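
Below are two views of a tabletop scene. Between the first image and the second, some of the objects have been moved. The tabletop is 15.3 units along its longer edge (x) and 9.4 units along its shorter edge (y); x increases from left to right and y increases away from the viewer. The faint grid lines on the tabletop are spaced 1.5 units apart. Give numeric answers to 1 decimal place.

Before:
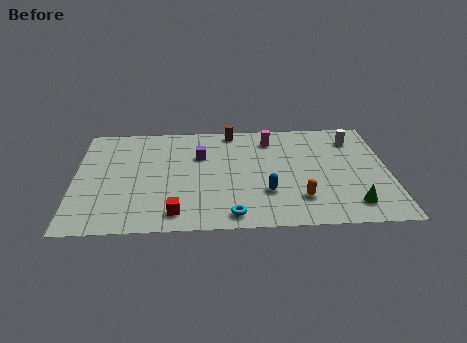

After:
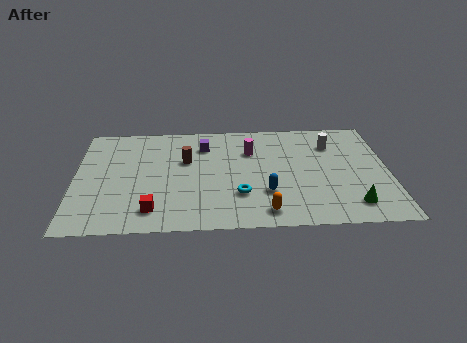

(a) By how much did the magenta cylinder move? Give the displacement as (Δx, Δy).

(-1.0, -1.0)

From the two frames, the magenta cylinder sits at roughly (9.6, 7.6) before and (8.6, 6.6) after.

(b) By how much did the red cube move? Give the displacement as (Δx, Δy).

(-1.1, 0.3)

From the two frames, the red cube sits at roughly (4.9, 1.4) before and (3.8, 1.7) after.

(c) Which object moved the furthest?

the brown cylinder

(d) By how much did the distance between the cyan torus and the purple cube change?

-0.7

They were about 5.4 units apart before and 4.7 after — 0.7 units closer together.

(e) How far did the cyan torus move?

1.7

From (7.6, 1.1) to (8.0, 2.8), the cyan torus covered √(0.4² + 1.7²) ≈ 1.7 units.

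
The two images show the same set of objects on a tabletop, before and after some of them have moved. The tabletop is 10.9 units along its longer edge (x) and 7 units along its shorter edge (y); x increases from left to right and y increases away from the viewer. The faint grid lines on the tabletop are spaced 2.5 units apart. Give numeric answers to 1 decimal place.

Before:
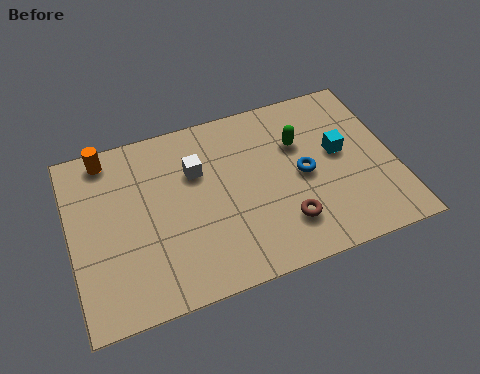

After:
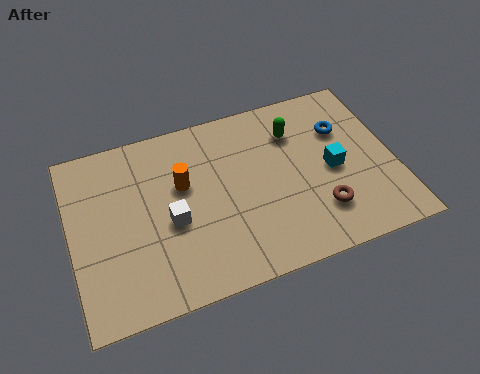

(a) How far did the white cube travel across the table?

2.0

The white cube moved from about (4.3, 4.7) to (3.3, 3.0), a distance of √(1.0² + 1.7²) ≈ 2.0.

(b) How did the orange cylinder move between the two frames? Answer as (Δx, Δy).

(2.4, -1.9)

From the two frames, the orange cylinder sits at roughly (1.4, 6.2) before and (3.8, 4.3) after.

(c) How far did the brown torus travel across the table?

1.2

From (7.0, 1.7) to (8.2, 1.8), the brown torus covered √(1.2² + 0.1²) ≈ 1.2 units.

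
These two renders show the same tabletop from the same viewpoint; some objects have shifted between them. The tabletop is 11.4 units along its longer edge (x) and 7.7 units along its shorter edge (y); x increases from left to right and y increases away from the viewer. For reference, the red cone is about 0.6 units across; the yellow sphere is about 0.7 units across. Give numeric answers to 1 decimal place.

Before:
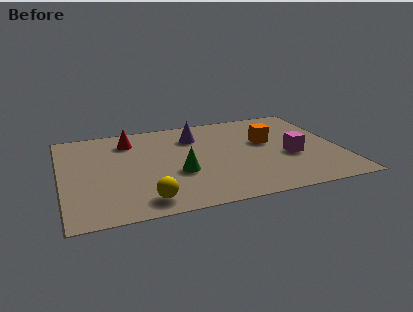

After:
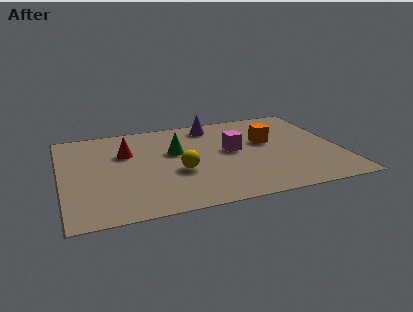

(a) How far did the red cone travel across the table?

1.0

The red cone moved from about (2.9, 6.1) to (2.7, 5.1), a distance of √(0.2² + 1.0²) ≈ 1.0.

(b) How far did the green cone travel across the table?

1.8

The green cone was near (4.7, 2.9) before and (4.7, 4.7) after, so it travelled √(0.0² + 1.8²) ≈ 1.8 units.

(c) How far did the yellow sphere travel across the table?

2.4

From (3.2, 1.1) to (4.7, 3.0), the yellow sphere covered √(1.5² + 1.9²) ≈ 2.4 units.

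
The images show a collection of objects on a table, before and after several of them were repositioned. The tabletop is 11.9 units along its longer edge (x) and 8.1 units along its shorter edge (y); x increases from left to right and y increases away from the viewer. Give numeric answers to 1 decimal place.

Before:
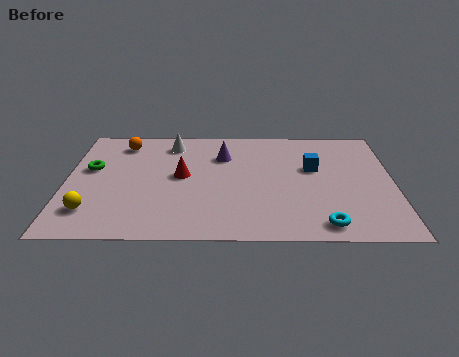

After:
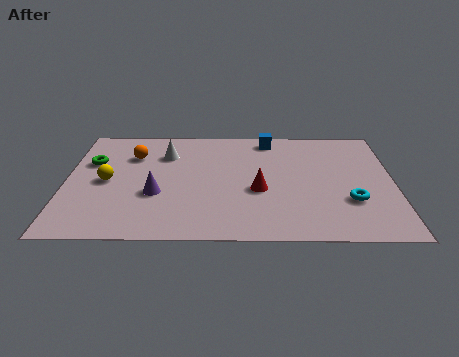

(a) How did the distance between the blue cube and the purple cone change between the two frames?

+2.4

Before: roughly 3.4 units apart; after: 5.8. That's 2.4 units further apart.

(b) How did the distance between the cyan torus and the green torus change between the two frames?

+0.6

The distance was about 9.2 in the first image and 9.8 in the second, so they moved 0.6 units further apart.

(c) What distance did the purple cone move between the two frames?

3.7

The purple cone was near (5.7, 5.8) before and (3.3, 3.0) after, so it travelled √(2.4² + 2.8²) ≈ 3.7 units.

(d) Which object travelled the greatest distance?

the purple cone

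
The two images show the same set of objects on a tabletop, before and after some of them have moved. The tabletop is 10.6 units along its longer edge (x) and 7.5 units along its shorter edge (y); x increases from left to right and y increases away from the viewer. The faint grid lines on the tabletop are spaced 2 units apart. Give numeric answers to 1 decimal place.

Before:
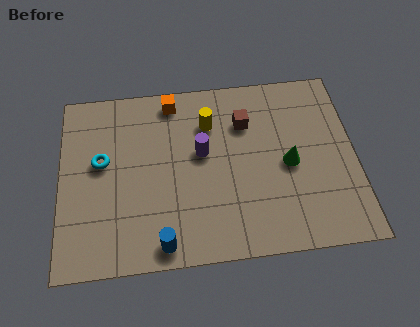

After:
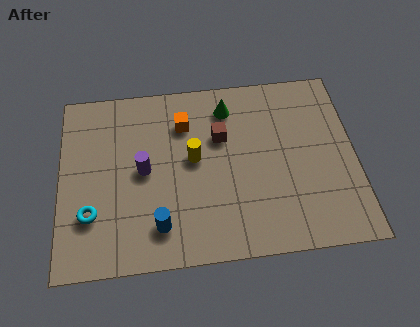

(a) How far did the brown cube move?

1.0

The brown cube moved from about (6.7, 5.4) to (5.8, 4.9), a distance of √(0.9² + 0.5²) ≈ 1.0.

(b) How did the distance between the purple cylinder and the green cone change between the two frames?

+0.7

The distance was about 3.2 in the first image and 3.9 in the second, so they moved 0.7 units further apart.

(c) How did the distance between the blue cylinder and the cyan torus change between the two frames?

-1.6

The distance was about 4.1 in the first image and 2.5 in the second, so they moved 1.6 units closer together.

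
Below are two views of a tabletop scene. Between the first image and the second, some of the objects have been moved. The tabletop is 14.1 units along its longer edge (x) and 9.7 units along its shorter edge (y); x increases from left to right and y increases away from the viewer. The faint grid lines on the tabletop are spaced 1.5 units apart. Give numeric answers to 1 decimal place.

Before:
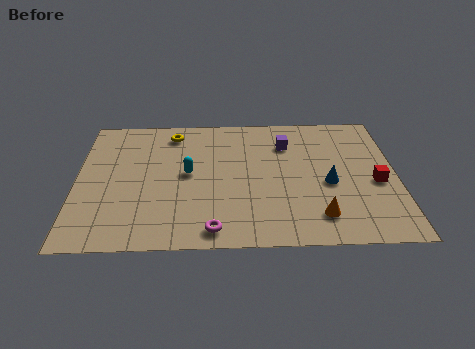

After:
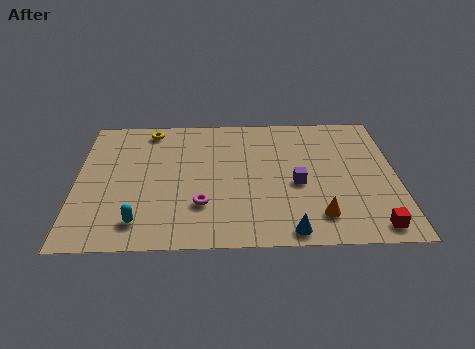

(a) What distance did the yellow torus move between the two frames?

1.0

The yellow torus was near (4.2, 8.2) before and (3.2, 8.5) after, so it travelled √(1.0² + 0.3²) ≈ 1.0 units.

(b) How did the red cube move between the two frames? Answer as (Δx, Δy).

(-0.3, -3.1)

The red cube was at about (13.2, 4.2) and moved to about (12.9, 1.1).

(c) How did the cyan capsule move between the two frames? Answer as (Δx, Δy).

(-2.1, -3.4)

The cyan capsule was at about (4.9, 5.1) and moved to about (2.8, 1.7).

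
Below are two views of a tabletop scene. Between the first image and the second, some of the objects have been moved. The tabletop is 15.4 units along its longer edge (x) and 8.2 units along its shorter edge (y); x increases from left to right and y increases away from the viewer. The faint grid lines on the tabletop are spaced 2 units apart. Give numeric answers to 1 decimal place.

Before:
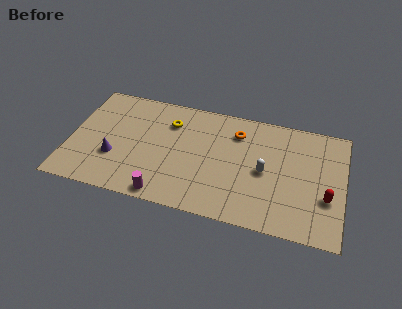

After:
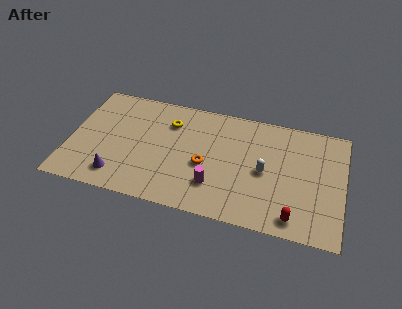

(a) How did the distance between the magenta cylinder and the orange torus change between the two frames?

-5.2

The distance was about 6.6 in the first image and 1.4 in the second, so they moved 5.2 units closer together.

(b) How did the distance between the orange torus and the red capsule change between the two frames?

-0.6

Before: roughly 6.2 units apart; after: 5.6. That's 0.6 units closer together.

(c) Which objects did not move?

the yellow torus and the white capsule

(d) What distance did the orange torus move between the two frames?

3.2

From (9.3, 6.3) to (7.7, 3.5), the orange torus covered √(1.6² + 2.8²) ≈ 3.2 units.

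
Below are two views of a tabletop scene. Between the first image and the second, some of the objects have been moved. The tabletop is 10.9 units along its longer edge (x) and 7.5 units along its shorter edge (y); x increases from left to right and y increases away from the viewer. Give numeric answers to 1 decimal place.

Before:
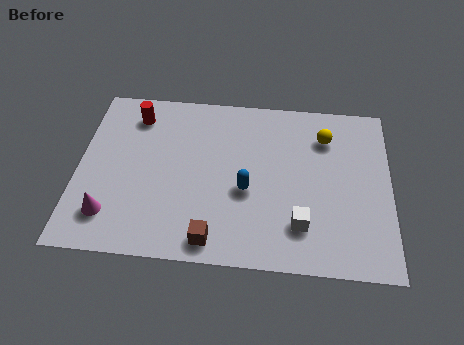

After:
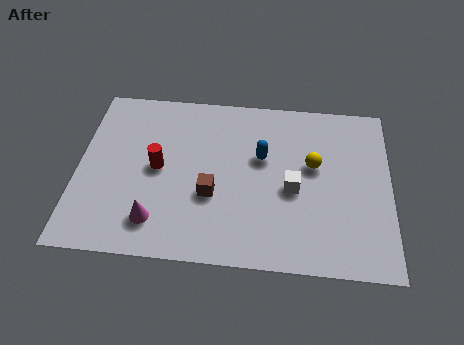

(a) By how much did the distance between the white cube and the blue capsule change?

-0.6

They were about 2.3 units apart before and 1.7 after — 0.6 units closer together.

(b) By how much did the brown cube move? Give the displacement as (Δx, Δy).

(-0.1, 1.9)

The brown cube was at about (4.8, 0.9) and moved to about (4.7, 2.8).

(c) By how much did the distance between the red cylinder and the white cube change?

-2.6

They were about 7.3 units apart before and 4.7 after — 2.6 units closer together.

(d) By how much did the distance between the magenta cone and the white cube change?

-1.6

Before: roughly 6.6 units apart; after: 5.0. That's 1.6 units closer together.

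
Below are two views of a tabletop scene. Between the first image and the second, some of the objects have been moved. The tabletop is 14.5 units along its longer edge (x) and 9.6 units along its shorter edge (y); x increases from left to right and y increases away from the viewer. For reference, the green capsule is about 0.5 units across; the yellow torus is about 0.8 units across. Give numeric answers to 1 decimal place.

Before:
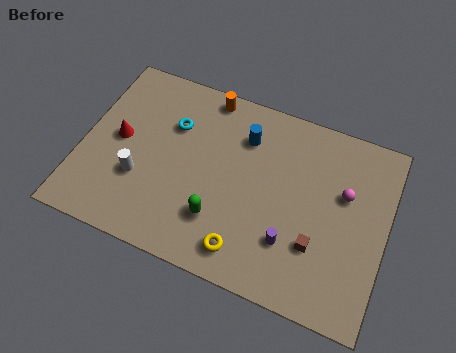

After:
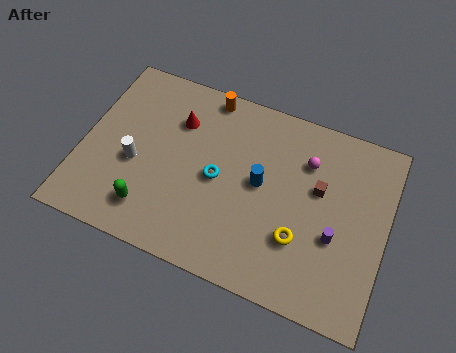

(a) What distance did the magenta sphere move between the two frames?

2.1

From (12.4, 6.0) to (10.5, 7.0), the magenta sphere covered √(1.9² + 1.0²) ≈ 2.1 units.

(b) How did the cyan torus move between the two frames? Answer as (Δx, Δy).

(2.4, -2.0)

From the two frames, the cyan torus sits at roughly (4.1, 6.6) before and (6.5, 4.6) after.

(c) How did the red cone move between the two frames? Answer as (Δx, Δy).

(2.6, 1.9)

The red cone started near (1.7, 5.0) and ended near (4.3, 6.9).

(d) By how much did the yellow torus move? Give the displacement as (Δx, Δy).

(2.4, 1.5)

The yellow torus was at about (8.2, 1.5) and moved to about (10.6, 3.0).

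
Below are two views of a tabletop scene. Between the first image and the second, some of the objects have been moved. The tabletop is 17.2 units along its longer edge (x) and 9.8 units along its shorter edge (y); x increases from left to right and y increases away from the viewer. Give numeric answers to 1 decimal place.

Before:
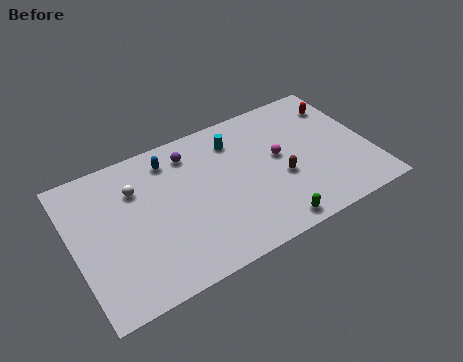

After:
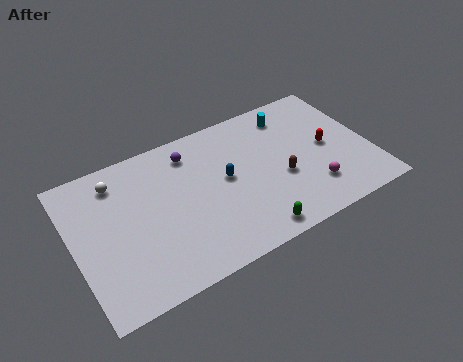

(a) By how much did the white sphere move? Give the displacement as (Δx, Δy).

(-1.0, 1.0)

From the two frames, the white sphere sits at roughly (3.8, 7.0) before and (2.8, 8.0) after.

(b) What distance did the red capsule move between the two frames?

3.0

The red capsule was near (16.0, 7.6) before and (14.8, 4.9) after, so it travelled √(1.2² + 2.7²) ≈ 3.0 units.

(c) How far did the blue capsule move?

4.0

The blue capsule moved from about (5.9, 8.1) to (8.8, 5.3), a distance of √(2.9² + 2.8²) ≈ 4.0.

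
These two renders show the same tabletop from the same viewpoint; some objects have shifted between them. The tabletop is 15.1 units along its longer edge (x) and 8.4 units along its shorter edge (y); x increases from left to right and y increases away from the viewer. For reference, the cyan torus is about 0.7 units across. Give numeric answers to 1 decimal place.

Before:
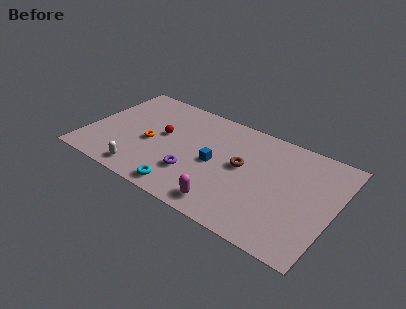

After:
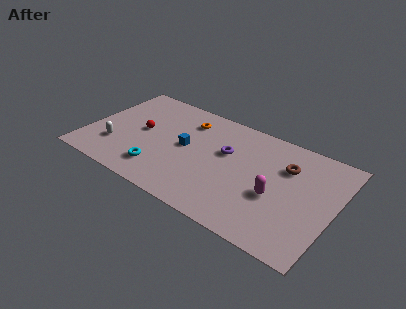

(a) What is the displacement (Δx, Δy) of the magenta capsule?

(2.6, 2.2)

From the two frames, the magenta capsule sits at roughly (9.1, 1.2) before and (11.7, 3.4) after.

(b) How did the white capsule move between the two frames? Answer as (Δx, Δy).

(-2.0, 1.3)

The white capsule was at about (3.9, 1.1) and moved to about (1.9, 2.4).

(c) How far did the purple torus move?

3.1

From (6.8, 2.5) to (8.4, 5.2), the purple torus covered √(1.6² + 2.7²) ≈ 3.1 units.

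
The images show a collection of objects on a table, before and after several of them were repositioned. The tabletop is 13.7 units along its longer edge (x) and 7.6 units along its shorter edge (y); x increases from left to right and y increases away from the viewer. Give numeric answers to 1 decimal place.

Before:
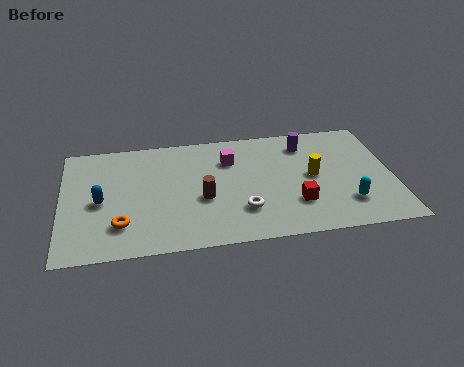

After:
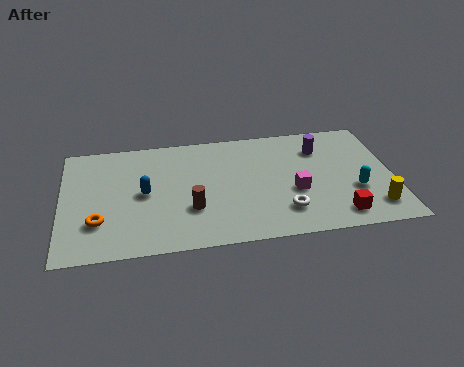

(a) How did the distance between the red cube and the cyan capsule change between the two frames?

-0.4

They were about 2.1 units apart before and 1.7 after — 0.4 units closer together.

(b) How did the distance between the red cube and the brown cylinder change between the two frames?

+2.2

Before: roughly 3.9 units apart; after: 6.1. That's 2.2 units further apart.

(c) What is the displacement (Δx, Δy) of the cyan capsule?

(0.4, 0.8)

From the two frames, the cyan capsule sits at roughly (11.7, 1.9) before and (12.1, 2.7) after.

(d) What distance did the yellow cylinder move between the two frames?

3.4

The yellow cylinder moved from about (10.4, 3.9) to (12.8, 1.5), a distance of √(2.4² + 2.4²) ≈ 3.4.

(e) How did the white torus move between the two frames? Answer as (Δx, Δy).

(1.7, -0.3)

The white torus started near (7.4, 2.1) and ended near (9.1, 1.8).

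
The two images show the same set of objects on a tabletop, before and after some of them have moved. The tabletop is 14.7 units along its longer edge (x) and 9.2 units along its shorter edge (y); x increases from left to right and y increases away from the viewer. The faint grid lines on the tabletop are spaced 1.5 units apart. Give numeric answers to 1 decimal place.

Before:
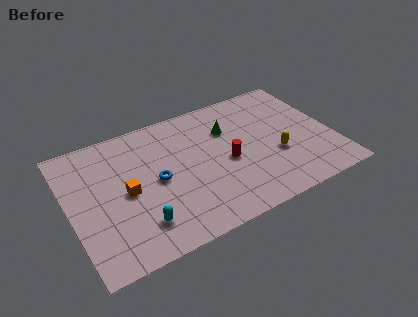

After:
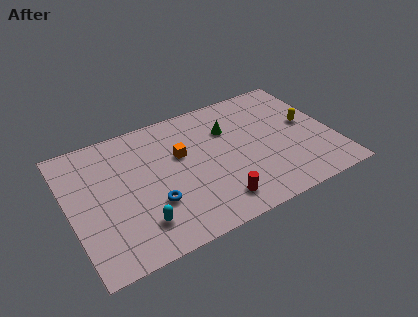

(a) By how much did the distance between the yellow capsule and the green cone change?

+0.7

The distance was about 3.8 in the first image and 4.5 in the second, so they moved 0.7 units further apart.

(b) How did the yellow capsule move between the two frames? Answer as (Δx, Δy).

(2.0, 1.6)

The yellow capsule started near (11.4, 3.4) and ended near (13.4, 5.0).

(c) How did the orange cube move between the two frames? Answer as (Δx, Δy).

(3.2, 1.3)

From the two frames, the orange cube sits at roughly (3.1, 4.4) before and (6.3, 5.7) after.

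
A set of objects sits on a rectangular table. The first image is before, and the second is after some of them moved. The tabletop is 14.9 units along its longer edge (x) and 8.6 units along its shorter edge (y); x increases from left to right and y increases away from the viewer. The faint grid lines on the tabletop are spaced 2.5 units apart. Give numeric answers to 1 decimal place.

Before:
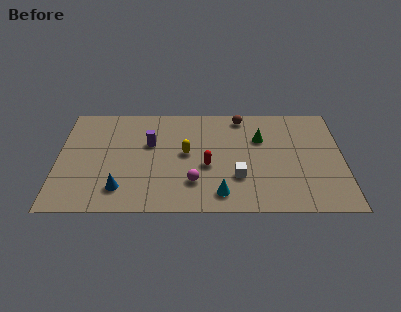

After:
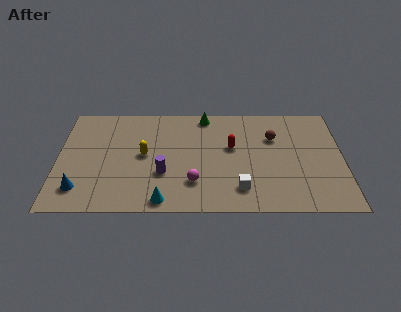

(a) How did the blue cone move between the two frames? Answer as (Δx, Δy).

(-2.1, 0.0)

The blue cone was at about (3.3, 1.8) and moved to about (1.2, 1.8).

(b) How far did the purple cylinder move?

2.5

From (4.8, 5.4) to (5.5, 3.0), the purple cylinder covered √(0.7² + 2.4²) ≈ 2.5 units.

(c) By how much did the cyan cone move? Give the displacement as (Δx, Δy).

(-3.0, -0.5)

The cyan cone was at about (8.5, 1.4) and moved to about (5.5, 0.9).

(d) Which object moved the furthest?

the green cone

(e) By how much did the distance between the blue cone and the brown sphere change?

+2.3

They were about 8.6 units apart before and 10.9 after — 2.3 units further apart.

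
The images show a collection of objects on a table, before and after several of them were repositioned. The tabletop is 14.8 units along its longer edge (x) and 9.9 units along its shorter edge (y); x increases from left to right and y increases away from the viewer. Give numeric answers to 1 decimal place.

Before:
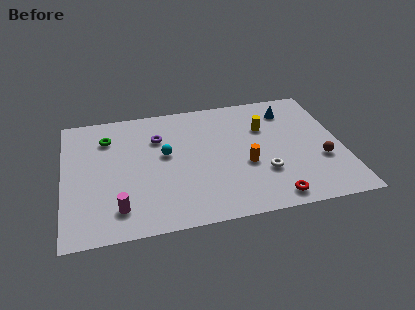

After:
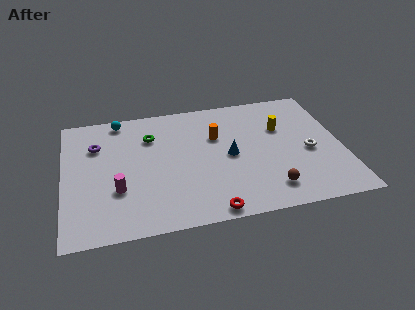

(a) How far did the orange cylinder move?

3.0

The orange cylinder was near (9.6, 3.9) before and (8.2, 6.5) after, so it travelled √(1.4² + 2.6²) ≈ 3.0 units.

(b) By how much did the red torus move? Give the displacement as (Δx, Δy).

(-3.3, -0.3)

The red torus was at about (10.8, 1.1) and moved to about (7.5, 0.8).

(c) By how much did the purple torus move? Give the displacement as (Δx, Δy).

(-3.3, 0.0)

From the two frames, the purple torus sits at roughly (5.1, 7.0) before and (1.8, 7.0) after.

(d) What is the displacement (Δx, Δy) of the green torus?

(2.3, -0.3)

From the two frames, the green torus sits at roughly (2.4, 7.5) before and (4.7, 7.2) after.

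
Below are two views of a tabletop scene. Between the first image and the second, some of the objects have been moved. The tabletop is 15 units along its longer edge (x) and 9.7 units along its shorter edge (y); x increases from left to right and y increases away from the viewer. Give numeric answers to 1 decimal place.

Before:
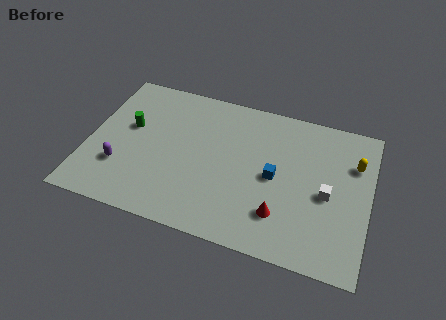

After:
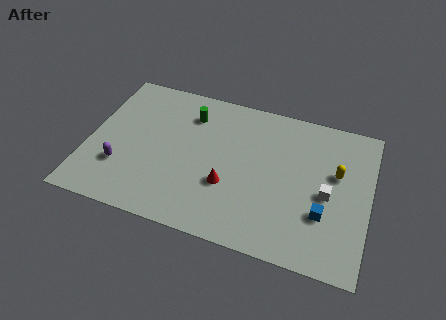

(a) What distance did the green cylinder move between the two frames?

3.6

The green cylinder was near (2.1, 5.7) before and (5.2, 7.5) after, so it travelled √(3.1² + 1.8²) ≈ 3.6 units.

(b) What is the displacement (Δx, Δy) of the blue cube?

(2.7, -1.6)

The blue cube started near (10.0, 4.7) and ended near (12.7, 3.1).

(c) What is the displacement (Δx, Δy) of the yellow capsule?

(-0.9, -0.9)

The yellow capsule was at about (14.1, 6.8) and moved to about (13.2, 5.9).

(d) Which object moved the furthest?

the green cylinder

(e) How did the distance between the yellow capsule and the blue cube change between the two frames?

-1.8

The distance was about 4.6 in the first image and 2.8 in the second, so they moved 1.8 units closer together.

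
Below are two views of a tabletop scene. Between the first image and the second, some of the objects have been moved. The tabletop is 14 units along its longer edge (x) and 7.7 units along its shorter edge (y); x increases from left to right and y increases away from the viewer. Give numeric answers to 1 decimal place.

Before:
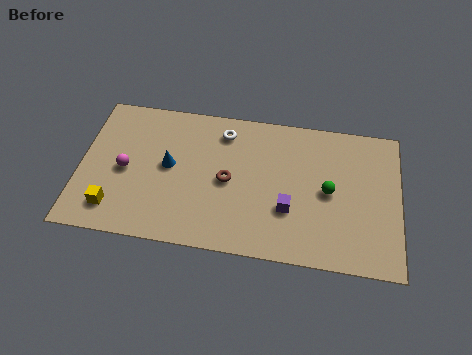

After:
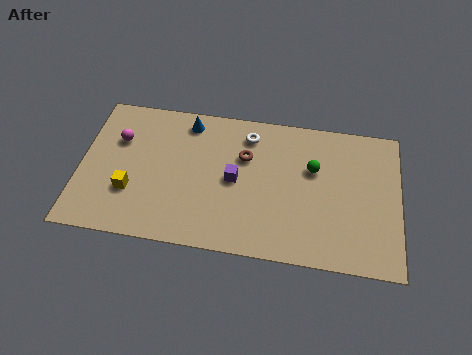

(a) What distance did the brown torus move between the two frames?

1.6

The brown torus was near (6.5, 3.7) before and (7.2, 5.1) after, so it travelled √(0.7² + 1.4²) ≈ 1.6 units.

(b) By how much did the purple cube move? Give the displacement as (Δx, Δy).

(-2.4, 1.2)

From the two frames, the purple cube sits at roughly (9.2, 2.6) before and (6.8, 3.8) after.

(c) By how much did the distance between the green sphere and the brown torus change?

-1.4

Before: roughly 4.4 units apart; after: 3.0. That's 1.4 units closer together.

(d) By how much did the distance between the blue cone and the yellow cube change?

+1.2

They were about 3.5 units apart before and 4.7 after — 1.2 units further apart.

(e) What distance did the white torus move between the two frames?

1.1

The white torus moved from about (6.2, 6.3) to (7.3, 6.3), a distance of √(1.1² + 0.0²) ≈ 1.1.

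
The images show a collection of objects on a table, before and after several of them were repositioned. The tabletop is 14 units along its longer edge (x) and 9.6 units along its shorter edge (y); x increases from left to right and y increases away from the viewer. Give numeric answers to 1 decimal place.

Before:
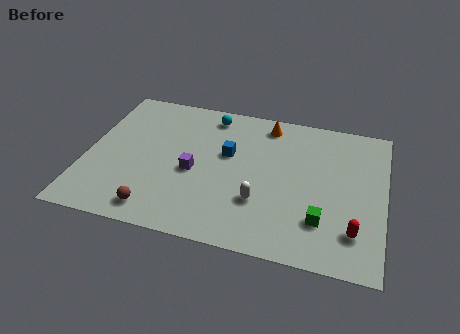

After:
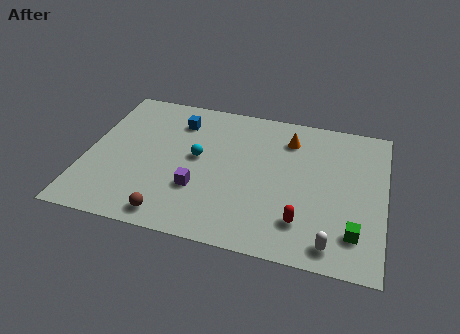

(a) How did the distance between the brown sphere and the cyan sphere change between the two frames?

-3.1

The distance was about 7.3 in the first image and 4.2 in the second, so they moved 3.1 units closer together.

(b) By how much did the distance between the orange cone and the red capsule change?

-2.1

They were about 7.5 units apart before and 5.4 after — 2.1 units closer together.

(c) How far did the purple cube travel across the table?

1.1

The purple cube was near (5.1, 4.2) before and (5.4, 3.1) after, so it travelled √(0.3² + 1.1²) ≈ 1.1 units.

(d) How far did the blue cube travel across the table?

3.0

From (6.6, 5.8) to (4.1, 7.5), the blue cube covered √(2.5² + 1.7²) ≈ 3.0 units.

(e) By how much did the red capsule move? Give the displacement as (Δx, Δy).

(-2.4, 0.0)

The red capsule was at about (12.7, 2.2) and moved to about (10.3, 2.2).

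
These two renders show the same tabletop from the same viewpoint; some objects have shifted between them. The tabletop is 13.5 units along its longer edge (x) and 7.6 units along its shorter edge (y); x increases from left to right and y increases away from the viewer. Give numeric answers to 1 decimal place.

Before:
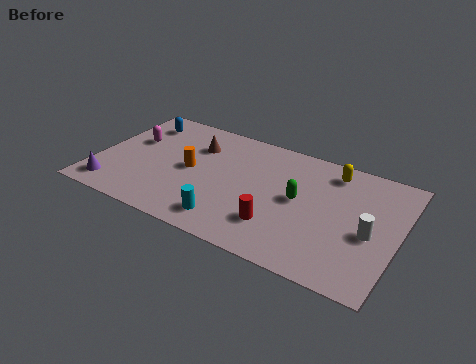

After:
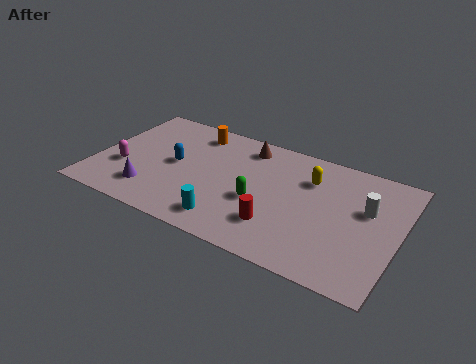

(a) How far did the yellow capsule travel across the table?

1.3

The yellow capsule was near (10.3, 6.4) before and (9.4, 5.5) after, so it travelled √(0.9² + 0.9²) ≈ 1.3 units.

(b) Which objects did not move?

the red cylinder and the cyan cylinder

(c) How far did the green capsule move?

1.9

The green capsule moved from about (9.1, 4.0) to (7.4, 3.1), a distance of √(1.7² + 0.9²) ≈ 1.9.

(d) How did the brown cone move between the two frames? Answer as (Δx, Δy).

(2.2, 0.9)

From the two frames, the brown cone sits at roughly (4.2, 5.5) before and (6.4, 6.4) after.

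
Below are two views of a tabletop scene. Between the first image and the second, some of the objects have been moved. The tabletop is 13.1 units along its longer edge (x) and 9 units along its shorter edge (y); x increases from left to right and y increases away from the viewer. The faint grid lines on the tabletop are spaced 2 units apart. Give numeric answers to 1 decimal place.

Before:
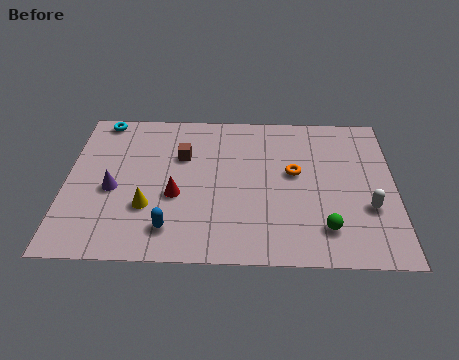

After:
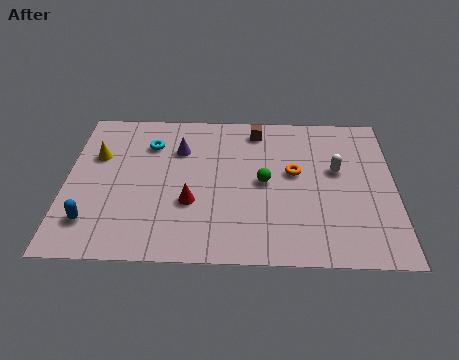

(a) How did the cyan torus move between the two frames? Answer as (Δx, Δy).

(2.0, -1.5)

The cyan torus started near (1.3, 8.2) and ended near (3.3, 6.7).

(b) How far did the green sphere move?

3.5

From (10.3, 1.9) to (7.9, 4.5), the green sphere covered √(2.4² + 2.6²) ≈ 3.5 units.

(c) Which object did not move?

the orange torus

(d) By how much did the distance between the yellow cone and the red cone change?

+3.4

Before: roughly 1.3 units apart; after: 4.7. That's 3.4 units further apart.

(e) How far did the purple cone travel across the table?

3.6

The purple cone moved from about (1.9, 3.9) to (4.5, 6.4), a distance of √(2.6² + 2.5²) ≈ 3.6.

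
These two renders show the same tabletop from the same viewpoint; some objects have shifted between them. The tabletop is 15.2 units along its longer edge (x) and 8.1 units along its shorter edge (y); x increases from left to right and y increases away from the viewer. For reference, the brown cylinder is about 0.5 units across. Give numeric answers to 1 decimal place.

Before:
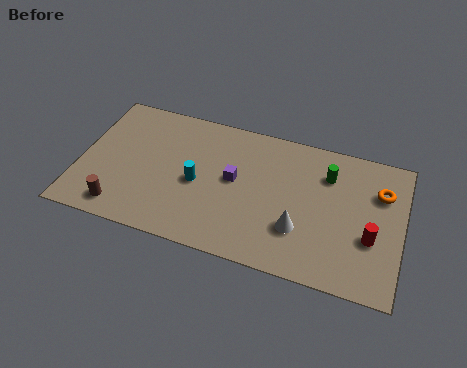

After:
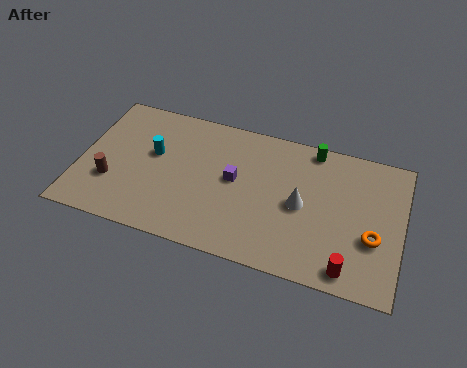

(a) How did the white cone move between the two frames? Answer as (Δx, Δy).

(0.0, 1.4)

The white cone was at about (10.5, 2.5) and moved to about (10.5, 3.9).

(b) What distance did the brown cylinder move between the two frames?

1.5

The brown cylinder moved from about (2.2, 1.2) to (1.6, 2.6), a distance of √(0.6² + 1.4²) ≈ 1.5.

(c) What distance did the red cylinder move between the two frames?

2.2

The red cylinder moved from about (13.8, 3.0) to (12.9, 1.0), a distance of √(0.9² + 2.0²) ≈ 2.2.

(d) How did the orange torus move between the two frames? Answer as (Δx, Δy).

(-0.2, -2.7)

From the two frames, the orange torus sits at roughly (14.1, 5.7) before and (13.9, 3.0) after.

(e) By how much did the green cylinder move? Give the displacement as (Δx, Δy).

(-0.8, 1.3)

The green cylinder started near (11.6, 6.0) and ended near (10.8, 7.3).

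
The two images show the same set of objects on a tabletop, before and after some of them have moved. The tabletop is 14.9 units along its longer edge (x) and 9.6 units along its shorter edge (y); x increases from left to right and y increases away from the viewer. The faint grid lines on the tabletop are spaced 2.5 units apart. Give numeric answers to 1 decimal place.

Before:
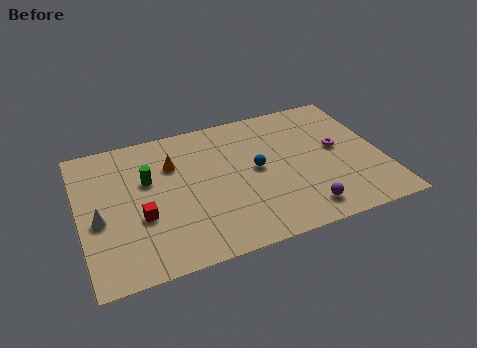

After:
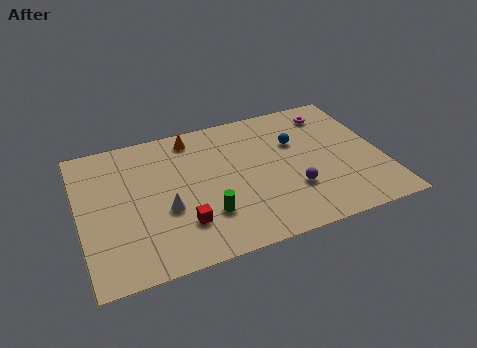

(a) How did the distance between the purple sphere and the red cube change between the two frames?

-2.5

They were about 8.0 units apart before and 5.5 after — 2.5 units closer together.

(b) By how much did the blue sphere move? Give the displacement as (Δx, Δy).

(2.1, 1.3)

The blue sphere started near (8.7, 5.0) and ended near (10.8, 6.3).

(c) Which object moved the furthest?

the green cylinder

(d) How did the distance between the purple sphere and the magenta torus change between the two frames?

+1.2

Before: roughly 4.3 units apart; after: 5.5. That's 1.2 units further apart.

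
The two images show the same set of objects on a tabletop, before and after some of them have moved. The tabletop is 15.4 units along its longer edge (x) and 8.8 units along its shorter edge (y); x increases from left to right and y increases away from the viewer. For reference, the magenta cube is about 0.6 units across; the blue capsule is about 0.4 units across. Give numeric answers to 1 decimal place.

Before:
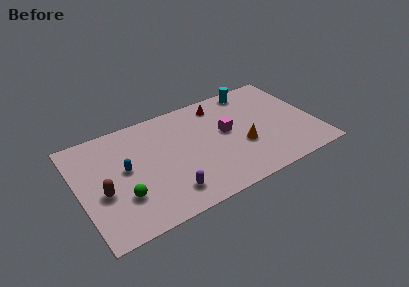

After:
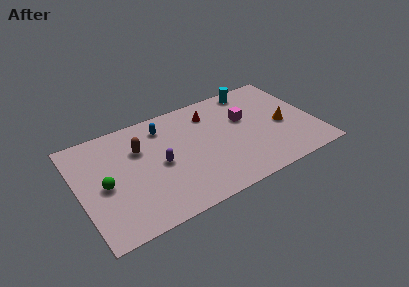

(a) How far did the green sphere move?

1.7

The green sphere moved from about (2.6, 2.7) to (1.6, 4.1), a distance of √(1.0² + 1.4²) ≈ 1.7.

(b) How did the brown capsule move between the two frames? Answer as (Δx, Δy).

(2.7, 2.4)

The brown capsule started near (1.4, 3.6) and ended near (4.1, 6.0).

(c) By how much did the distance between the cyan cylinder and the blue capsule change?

-3.3

Before: roughly 9.4 units apart; after: 6.1. That's 3.3 units closer together.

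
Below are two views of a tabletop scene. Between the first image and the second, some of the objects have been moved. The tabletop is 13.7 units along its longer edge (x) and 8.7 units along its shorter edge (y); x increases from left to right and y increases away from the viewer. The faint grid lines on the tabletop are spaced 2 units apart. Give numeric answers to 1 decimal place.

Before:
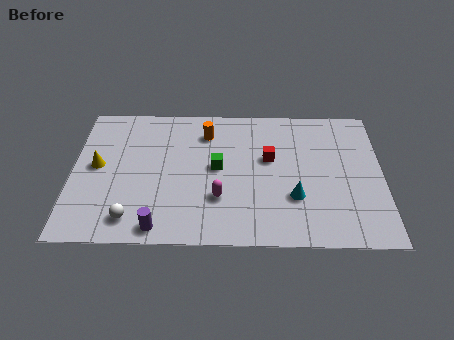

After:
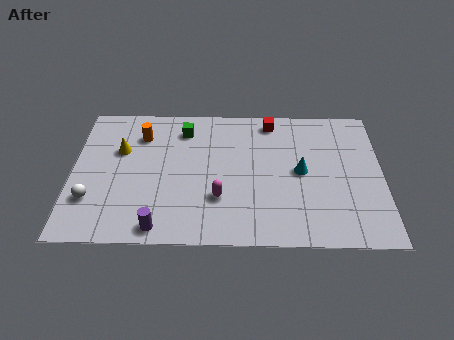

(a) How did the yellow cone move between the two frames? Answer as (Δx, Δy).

(1.0, 1.0)

From the two frames, the yellow cone sits at roughly (1.1, 4.6) before and (2.1, 5.6) after.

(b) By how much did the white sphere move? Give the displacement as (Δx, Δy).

(-1.8, 1.1)

From the two frames, the white sphere sits at roughly (2.7, 1.4) before and (0.9, 2.5) after.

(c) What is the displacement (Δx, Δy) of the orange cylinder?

(-2.9, -0.2)

From the two frames, the orange cylinder sits at roughly (5.9, 6.8) before and (3.0, 6.6) after.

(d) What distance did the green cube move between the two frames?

2.8

From (6.4, 4.6) to (4.9, 7.0), the green cube covered √(1.5² + 2.4²) ≈ 2.8 units.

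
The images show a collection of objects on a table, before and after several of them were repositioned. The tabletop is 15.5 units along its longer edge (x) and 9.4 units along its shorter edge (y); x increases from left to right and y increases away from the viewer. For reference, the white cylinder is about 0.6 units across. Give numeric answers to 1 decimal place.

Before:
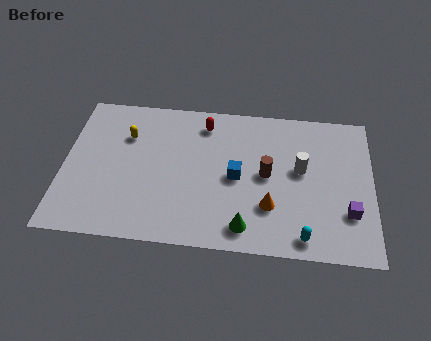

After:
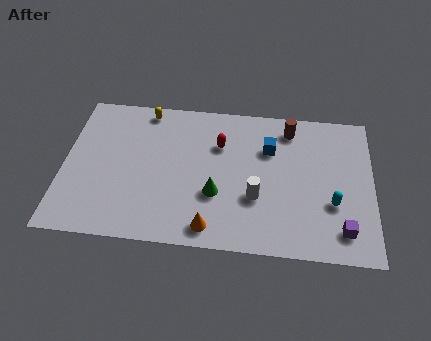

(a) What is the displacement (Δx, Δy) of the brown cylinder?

(1.1, 3.1)

From the two frames, the brown cylinder sits at roughly (10.2, 4.8) before and (11.3, 7.9) after.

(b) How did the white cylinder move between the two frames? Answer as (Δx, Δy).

(-2.2, -2.0)

The white cylinder was at about (11.9, 5.3) and moved to about (9.7, 3.3).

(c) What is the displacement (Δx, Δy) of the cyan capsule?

(1.4, 2.2)

The cyan capsule was at about (12.1, 1.1) and moved to about (13.5, 3.3).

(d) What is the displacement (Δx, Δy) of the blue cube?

(1.6, 2.0)

The blue cube started near (8.7, 4.5) and ended near (10.3, 6.5).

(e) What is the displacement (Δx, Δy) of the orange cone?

(-2.9, -1.6)

The orange cone was at about (10.4, 2.8) and moved to about (7.5, 1.2).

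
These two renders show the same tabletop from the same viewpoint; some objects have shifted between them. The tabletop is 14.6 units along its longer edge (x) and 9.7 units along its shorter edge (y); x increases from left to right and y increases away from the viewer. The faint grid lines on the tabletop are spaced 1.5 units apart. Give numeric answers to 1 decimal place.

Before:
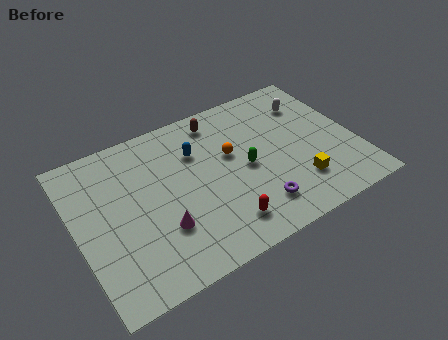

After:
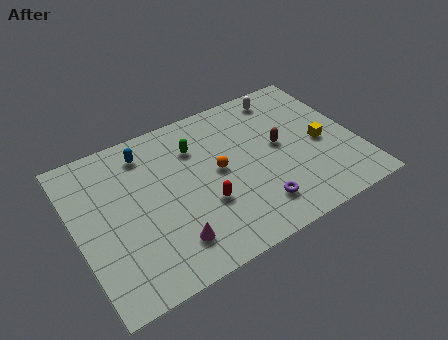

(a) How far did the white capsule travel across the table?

1.6

The white capsule was near (12.7, 7.3) before and (11.5, 8.4) after, so it travelled √(1.2² + 1.1²) ≈ 1.6 units.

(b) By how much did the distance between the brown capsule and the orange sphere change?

+0.8

Before: roughly 2.5 units apart; after: 3.3. That's 0.8 units further apart.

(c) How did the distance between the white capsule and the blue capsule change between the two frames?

+1.3

Before: roughly 6.2 units apart; after: 7.5. That's 1.3 units further apart.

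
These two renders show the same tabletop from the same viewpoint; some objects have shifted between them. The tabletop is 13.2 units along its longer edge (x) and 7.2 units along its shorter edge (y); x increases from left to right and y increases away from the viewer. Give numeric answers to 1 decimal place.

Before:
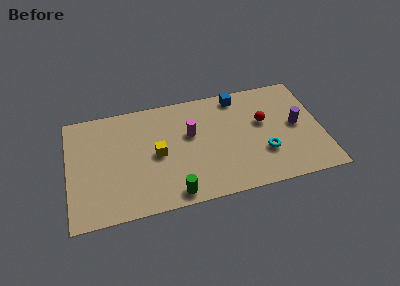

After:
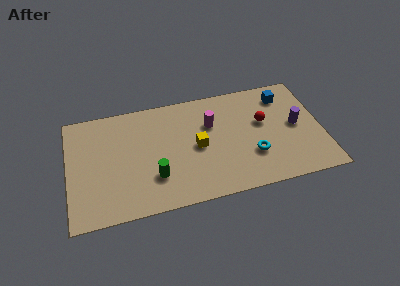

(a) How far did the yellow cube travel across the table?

2.1

The yellow cube moved from about (4.6, 3.5) to (6.7, 3.5), a distance of √(2.1² + 0.0²) ≈ 2.1.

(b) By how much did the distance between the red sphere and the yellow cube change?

-2.1

The distance was about 5.7 in the first image and 3.6 in the second, so they moved 2.1 units closer together.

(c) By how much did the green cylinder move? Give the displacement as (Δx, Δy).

(-0.9, 1.3)

The green cylinder started near (5.3, 0.8) and ended near (4.4, 2.1).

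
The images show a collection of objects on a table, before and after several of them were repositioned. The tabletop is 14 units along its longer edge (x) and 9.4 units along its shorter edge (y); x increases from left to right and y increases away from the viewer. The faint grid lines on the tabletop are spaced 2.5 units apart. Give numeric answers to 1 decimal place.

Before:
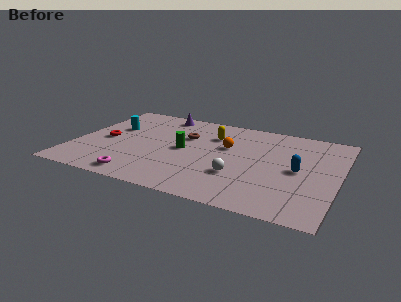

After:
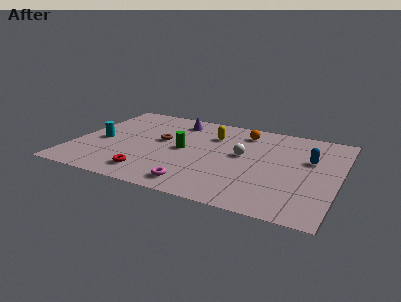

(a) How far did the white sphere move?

2.2

The white sphere was near (8.9, 3.0) before and (8.9, 5.2) after, so it travelled √(0.0² + 2.2²) ≈ 2.2 units.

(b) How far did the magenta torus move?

3.0

The magenta torus moved from about (3.9, 1.1) to (6.9, 1.3), a distance of √(3.0² + 0.2²) ≈ 3.0.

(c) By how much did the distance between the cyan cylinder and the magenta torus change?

+1.0

The distance was about 5.2 in the first image and 6.2 in the second, so they moved 1.0 units further apart.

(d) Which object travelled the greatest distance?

the red torus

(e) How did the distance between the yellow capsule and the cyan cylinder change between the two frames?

+0.9

Before: roughly 5.4 units apart; after: 6.3. That's 0.9 units further apart.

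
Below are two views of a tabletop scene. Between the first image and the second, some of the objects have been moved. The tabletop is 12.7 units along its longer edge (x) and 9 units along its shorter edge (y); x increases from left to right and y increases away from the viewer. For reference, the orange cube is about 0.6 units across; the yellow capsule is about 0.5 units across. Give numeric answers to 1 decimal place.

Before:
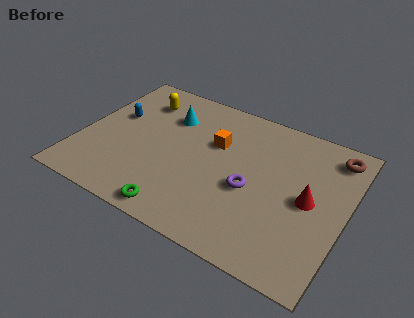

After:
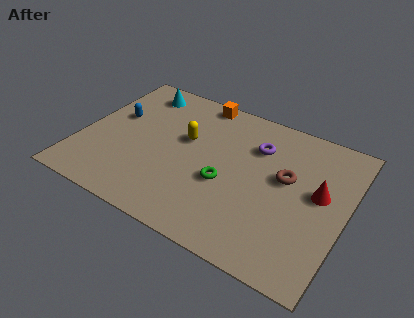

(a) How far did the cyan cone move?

2.0

The cyan cone was near (3.9, 6.5) before and (2.2, 7.6) after, so it travelled √(1.7² + 1.1²) ≈ 2.0 units.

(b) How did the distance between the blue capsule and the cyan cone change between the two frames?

-0.4

Before: roughly 2.7 units apart; after: 2.3. That's 0.4 units closer together.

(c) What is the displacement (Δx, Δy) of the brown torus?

(-2.0, -2.4)

The brown torus was at about (11.8, 7.6) and moved to about (9.8, 5.2).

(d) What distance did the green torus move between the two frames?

3.2

The green torus moved from about (5.3, 0.9) to (7.1, 3.6), a distance of √(1.8² + 2.7²) ≈ 3.2.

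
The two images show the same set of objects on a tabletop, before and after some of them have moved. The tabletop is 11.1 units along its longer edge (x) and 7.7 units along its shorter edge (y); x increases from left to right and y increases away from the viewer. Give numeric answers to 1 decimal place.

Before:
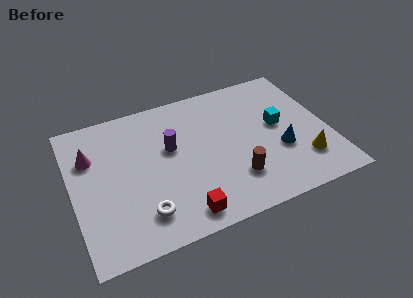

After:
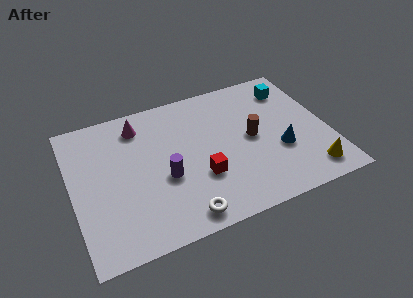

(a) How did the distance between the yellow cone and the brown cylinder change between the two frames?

+0.5

They were about 3.0 units apart before and 3.5 after — 0.5 units further apart.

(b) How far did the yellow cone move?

0.7

The yellow cone was near (9.8, 1.9) before and (10.0, 1.2) after, so it travelled √(0.2² + 0.7²) ≈ 0.7 units.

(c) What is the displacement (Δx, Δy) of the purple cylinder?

(-0.4, -1.5)

The purple cylinder was at about (4.3, 4.6) and moved to about (3.9, 3.1).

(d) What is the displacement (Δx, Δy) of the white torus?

(1.6, -0.7)

From the two frames, the white torus sits at roughly (2.8, 1.6) before and (4.4, 0.9) after.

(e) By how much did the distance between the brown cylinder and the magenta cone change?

-1.5

Before: roughly 6.8 units apart; after: 5.3. That's 1.5 units closer together.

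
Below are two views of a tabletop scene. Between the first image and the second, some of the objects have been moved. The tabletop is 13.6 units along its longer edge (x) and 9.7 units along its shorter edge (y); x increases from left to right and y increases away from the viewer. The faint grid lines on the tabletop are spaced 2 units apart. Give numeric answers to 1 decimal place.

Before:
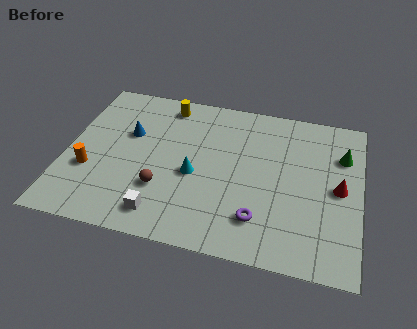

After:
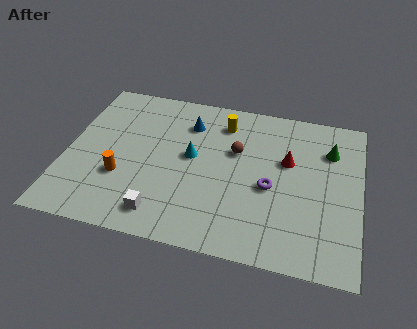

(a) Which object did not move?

the white cube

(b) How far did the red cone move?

2.7

From (12.6, 4.8) to (10.2, 6.0), the red cone covered √(2.4² + 1.2²) ≈ 2.7 units.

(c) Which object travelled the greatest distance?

the brown sphere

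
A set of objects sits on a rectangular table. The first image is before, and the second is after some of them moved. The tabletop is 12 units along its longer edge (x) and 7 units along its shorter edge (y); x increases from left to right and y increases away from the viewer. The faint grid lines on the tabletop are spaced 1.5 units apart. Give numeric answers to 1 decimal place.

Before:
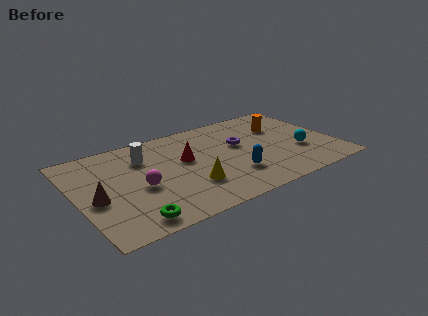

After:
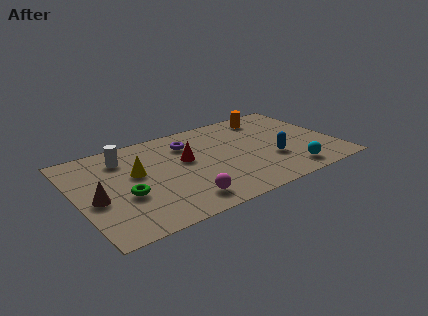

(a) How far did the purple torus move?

2.5

The purple torus moved from about (7.7, 4.2) to (5.4, 5.3), a distance of √(2.3² + 1.1²) ≈ 2.5.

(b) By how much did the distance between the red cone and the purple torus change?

-1.4

The distance was about 2.6 in the first image and 1.2 in the second, so they moved 1.4 units closer together.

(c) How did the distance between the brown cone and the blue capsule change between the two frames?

+1.8

Before: roughly 6.3 units apart; after: 8.1. That's 1.8 units further apart.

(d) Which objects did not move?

the brown cone and the red cone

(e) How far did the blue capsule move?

1.9

From (7.0, 2.0) to (8.9, 2.4), the blue capsule covered √(1.9² + 0.4²) ≈ 1.9 units.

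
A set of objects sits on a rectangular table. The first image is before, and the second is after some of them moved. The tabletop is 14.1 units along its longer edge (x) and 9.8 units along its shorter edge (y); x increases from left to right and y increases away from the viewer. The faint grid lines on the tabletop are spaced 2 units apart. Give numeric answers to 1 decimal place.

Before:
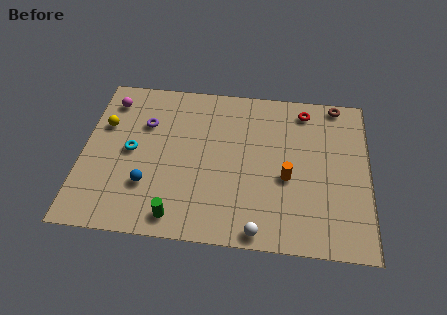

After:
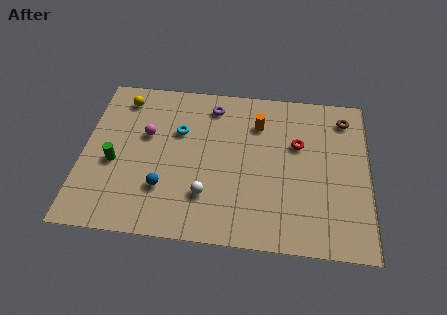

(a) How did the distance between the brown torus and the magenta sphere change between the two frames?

-1.3

The distance was about 11.3 in the first image and 10.0 in the second, so they moved 1.3 units closer together.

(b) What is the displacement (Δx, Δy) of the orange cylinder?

(-1.5, 3.2)

The orange cylinder was at about (10.1, 4.1) and moved to about (8.6, 7.3).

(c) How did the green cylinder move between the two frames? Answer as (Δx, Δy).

(-3.2, 2.9)

The green cylinder started near (4.8, 1.2) and ended near (1.6, 4.1).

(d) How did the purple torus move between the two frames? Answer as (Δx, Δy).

(3.3, 1.5)

The purple torus started near (3.0, 6.7) and ended near (6.3, 8.2).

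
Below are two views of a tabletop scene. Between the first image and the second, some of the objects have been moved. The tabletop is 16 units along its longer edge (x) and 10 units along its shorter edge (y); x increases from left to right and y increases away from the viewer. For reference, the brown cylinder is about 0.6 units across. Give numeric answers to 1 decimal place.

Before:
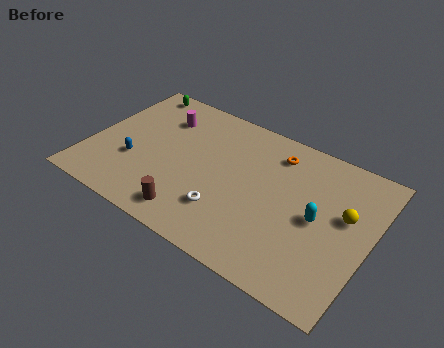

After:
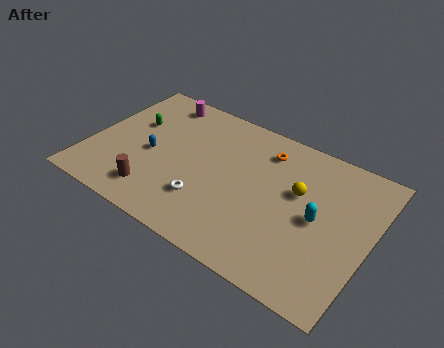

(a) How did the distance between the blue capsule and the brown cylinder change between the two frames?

-1.6

They were about 4.3 units apart before and 2.7 after — 1.6 units closer together.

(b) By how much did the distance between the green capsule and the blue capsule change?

-3.3

Before: roughly 5.6 units apart; after: 2.3. That's 3.3 units closer together.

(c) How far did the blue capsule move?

1.3

The blue capsule moved from about (2.7, 3.5) to (3.5, 4.5), a distance of √(0.8² + 1.0²) ≈ 1.3.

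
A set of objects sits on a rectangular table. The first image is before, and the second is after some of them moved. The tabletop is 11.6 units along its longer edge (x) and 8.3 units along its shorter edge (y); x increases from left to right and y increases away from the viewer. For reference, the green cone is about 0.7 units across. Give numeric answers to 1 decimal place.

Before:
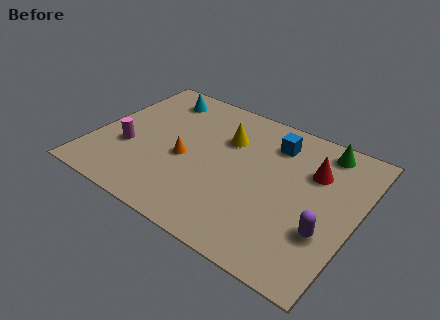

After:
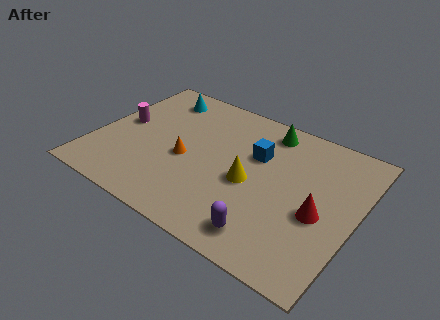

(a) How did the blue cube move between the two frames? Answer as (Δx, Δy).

(-0.6, -1.1)

The blue cube was at about (7.6, 6.5) and moved to about (7.0, 5.4).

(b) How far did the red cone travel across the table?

2.3

The red cone moved from about (9.5, 5.7) to (10.1, 3.5), a distance of √(0.6² + 2.2²) ≈ 2.3.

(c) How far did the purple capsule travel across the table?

2.7

The purple capsule moved from about (10.5, 2.7) to (8.2, 1.3), a distance of √(2.3² + 1.4²) ≈ 2.7.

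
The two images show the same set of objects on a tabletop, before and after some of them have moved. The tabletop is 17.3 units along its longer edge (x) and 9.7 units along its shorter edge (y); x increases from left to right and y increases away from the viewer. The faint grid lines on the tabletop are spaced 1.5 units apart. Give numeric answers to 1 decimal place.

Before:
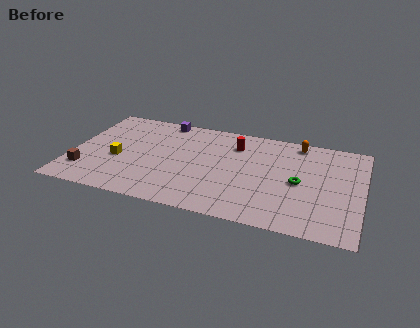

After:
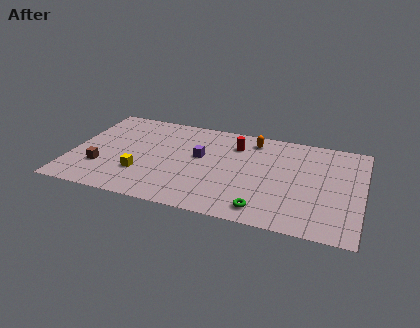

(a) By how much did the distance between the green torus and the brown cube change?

-2.9

They were about 12.8 units apart before and 9.9 after — 2.9 units closer together.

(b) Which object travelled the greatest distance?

the purple cube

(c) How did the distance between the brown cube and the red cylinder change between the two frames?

-1.1

They were about 10.0 units apart before and 8.9 after — 1.1 units closer together.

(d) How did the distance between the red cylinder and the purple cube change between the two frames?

-2.0

The distance was about 4.7 in the first image and 2.7 in the second, so they moved 2.0 units closer together.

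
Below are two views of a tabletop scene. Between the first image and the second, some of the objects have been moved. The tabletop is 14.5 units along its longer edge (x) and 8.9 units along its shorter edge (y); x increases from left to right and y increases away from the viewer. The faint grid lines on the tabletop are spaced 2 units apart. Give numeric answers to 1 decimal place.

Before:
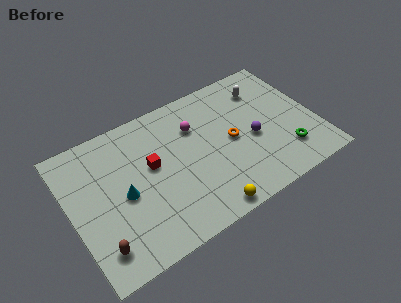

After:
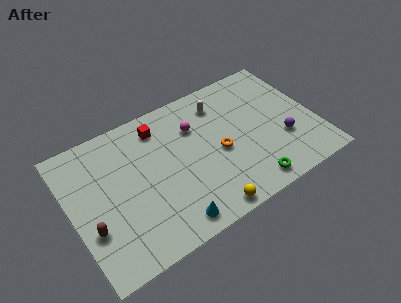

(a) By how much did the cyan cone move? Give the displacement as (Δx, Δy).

(2.3, -3.0)

From the two frames, the cyan cone sits at roughly (3.0, 4.1) before and (5.3, 1.1) after.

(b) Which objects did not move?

the magenta sphere and the yellow sphere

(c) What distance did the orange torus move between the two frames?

0.9

The orange torus was near (9.5, 4.4) before and (8.7, 4.0) after, so it travelled √(0.8² + 0.4²) ≈ 0.9 units.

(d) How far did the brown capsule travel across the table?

1.3

The brown capsule moved from about (1.2, 1.7) to (0.9, 3.0), a distance of √(0.3² + 1.3²) ≈ 1.3.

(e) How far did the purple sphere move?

1.9

From (10.7, 3.9) to (12.4, 3.0), the purple sphere covered √(1.7² + 0.9²) ≈ 1.9 units.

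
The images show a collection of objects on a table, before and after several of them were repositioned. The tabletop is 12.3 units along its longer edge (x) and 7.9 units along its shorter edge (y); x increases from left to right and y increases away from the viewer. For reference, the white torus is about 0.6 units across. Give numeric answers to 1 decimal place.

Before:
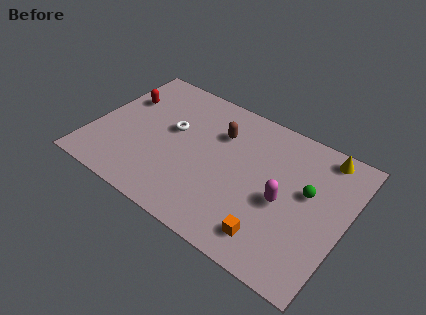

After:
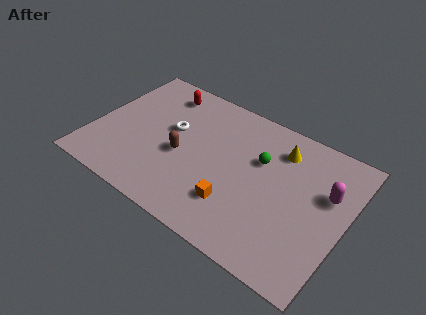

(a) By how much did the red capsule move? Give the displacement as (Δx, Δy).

(1.7, 1.3)

The red capsule was at about (1.1, 5.3) and moved to about (2.8, 6.6).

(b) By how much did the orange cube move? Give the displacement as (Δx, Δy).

(-1.9, 0.7)

The orange cube started near (9.2, 1.4) and ended near (7.3, 2.1).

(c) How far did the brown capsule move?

2.7

From (5.9, 5.6) to (4.4, 3.4), the brown capsule covered √(1.5² + 2.2²) ≈ 2.7 units.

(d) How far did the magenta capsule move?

2.4

The magenta capsule moved from about (9.4, 3.5) to (11.3, 5.0), a distance of √(1.9² + 1.5²) ≈ 2.4.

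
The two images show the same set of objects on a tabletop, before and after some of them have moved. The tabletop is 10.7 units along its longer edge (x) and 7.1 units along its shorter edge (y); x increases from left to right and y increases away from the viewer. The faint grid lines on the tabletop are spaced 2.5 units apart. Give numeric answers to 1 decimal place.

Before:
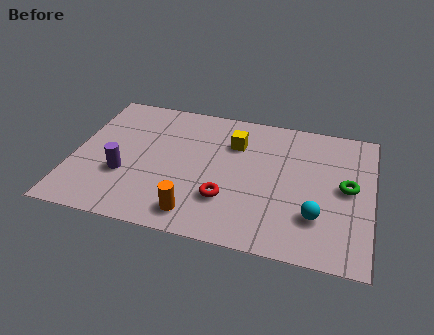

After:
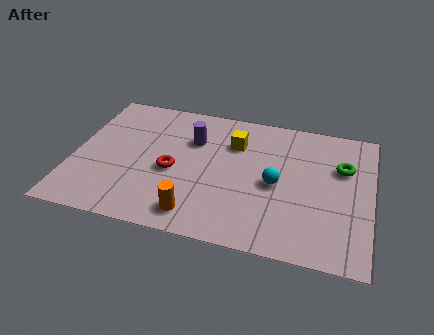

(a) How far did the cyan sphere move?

2.0

The cyan sphere was near (8.8, 2.0) before and (7.3, 3.3) after, so it travelled √(1.5² + 1.3²) ≈ 2.0 units.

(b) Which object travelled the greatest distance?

the purple cylinder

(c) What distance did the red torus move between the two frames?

2.2

The red torus was near (5.6, 2.1) before and (3.6, 3.1) after, so it travelled √(2.0² + 1.0²) ≈ 2.2 units.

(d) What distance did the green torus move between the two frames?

1.0

The green torus was near (9.8, 3.7) before and (9.6, 4.7) after, so it travelled √(0.2² + 1.0²) ≈ 1.0 units.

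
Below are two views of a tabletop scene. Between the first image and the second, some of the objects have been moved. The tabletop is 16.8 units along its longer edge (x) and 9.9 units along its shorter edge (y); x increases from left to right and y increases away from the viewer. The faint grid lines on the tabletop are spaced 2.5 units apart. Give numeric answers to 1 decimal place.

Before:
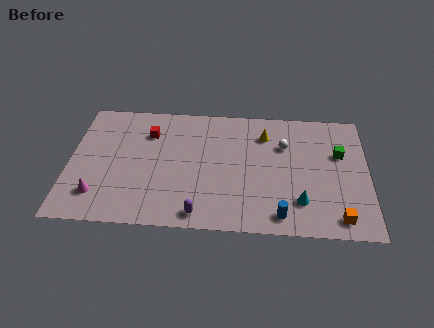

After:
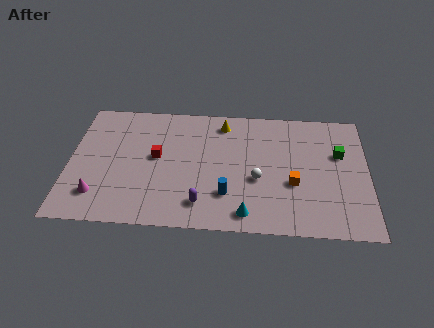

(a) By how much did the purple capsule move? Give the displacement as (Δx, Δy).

(0.1, 0.8)

The purple capsule was at about (7.4, 1.1) and moved to about (7.5, 1.9).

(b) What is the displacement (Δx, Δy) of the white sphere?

(-1.5, -2.8)

From the two frames, the white sphere sits at roughly (12.1, 6.8) before and (10.6, 4.0) after.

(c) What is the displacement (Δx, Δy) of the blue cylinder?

(-3.0, 1.4)

The blue cylinder started near (11.9, 1.3) and ended near (8.9, 2.7).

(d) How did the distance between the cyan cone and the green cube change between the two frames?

+2.7

The distance was about 4.5 in the first image and 7.2 in the second, so they moved 2.7 units further apart.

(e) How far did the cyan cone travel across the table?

3.2

From (13.0, 2.4) to (10.0, 1.3), the cyan cone covered √(3.0² + 1.1²) ≈ 3.2 units.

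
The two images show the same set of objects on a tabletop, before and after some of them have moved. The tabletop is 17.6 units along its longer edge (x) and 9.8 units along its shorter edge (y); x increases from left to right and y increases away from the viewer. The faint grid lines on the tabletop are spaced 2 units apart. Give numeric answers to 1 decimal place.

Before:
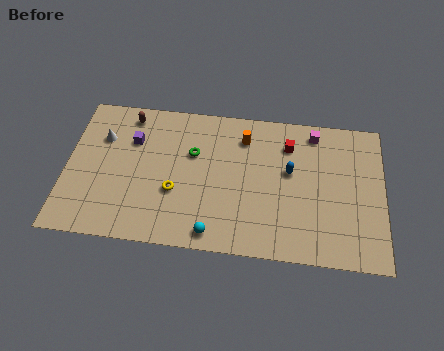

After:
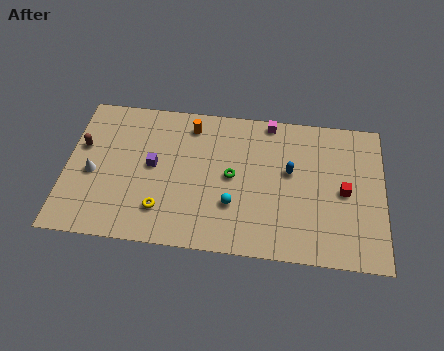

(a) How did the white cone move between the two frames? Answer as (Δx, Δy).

(-0.4, -2.5)

From the two frames, the white cone sits at roughly (1.9, 6.8) before and (1.5, 4.3) after.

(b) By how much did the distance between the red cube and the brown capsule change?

+5.6

They were about 9.1 units apart before and 14.7 after — 5.6 units further apart.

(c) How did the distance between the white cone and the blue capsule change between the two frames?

+0.4

The distance was about 10.6 in the first image and 11.0 in the second, so they moved 0.4 units further apart.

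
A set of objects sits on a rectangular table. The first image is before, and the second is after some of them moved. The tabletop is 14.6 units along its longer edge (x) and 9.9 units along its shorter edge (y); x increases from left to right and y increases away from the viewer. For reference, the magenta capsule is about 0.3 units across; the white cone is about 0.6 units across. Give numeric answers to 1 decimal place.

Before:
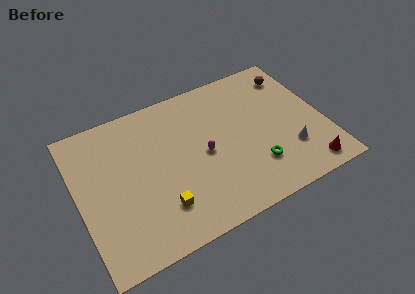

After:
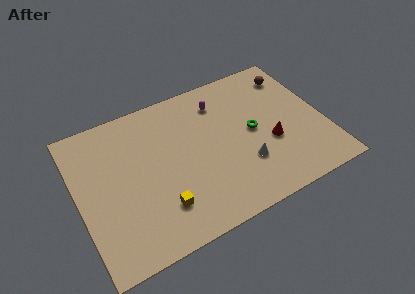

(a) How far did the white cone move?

2.7

The white cone was near (12.3, 2.8) before and (9.6, 3.0) after, so it travelled √(2.7² + 0.2²) ≈ 2.7 units.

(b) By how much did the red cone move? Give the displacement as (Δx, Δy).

(-1.8, 2.6)

From the two frames, the red cone sits at roughly (13.1, 1.2) before and (11.3, 3.8) after.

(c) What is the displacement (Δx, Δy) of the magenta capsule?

(1.4, 3.1)

The magenta capsule was at about (7.4, 4.7) and moved to about (8.8, 7.8).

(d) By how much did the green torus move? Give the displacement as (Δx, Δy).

(0.2, 2.4)

The green torus started near (10.2, 2.6) and ended near (10.4, 5.0).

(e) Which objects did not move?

the yellow cube and the brown sphere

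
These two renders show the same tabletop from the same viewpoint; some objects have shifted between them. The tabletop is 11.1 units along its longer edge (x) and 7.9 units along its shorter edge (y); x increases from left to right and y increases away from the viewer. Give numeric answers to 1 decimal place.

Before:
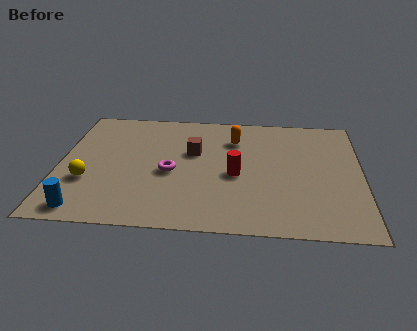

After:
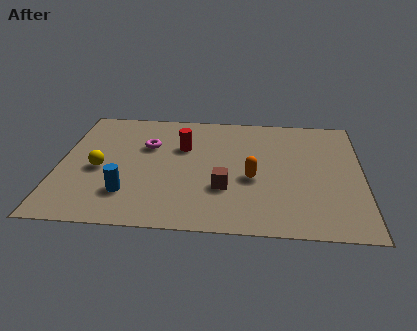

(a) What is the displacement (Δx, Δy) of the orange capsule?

(0.7, -2.6)

From the two frames, the orange capsule sits at roughly (6.4, 5.9) before and (7.1, 3.3) after.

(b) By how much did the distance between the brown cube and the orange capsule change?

-0.6

Before: roughly 1.8 units apart; after: 1.2. That's 0.6 units closer together.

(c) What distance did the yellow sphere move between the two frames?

0.9

From (1.1, 2.7) to (1.5, 3.5), the yellow sphere covered √(0.4² + 0.8²) ≈ 0.9 units.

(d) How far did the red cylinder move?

2.6

From (6.5, 3.5) to (4.5, 5.2), the red cylinder covered √(2.0² + 1.7²) ≈ 2.6 units.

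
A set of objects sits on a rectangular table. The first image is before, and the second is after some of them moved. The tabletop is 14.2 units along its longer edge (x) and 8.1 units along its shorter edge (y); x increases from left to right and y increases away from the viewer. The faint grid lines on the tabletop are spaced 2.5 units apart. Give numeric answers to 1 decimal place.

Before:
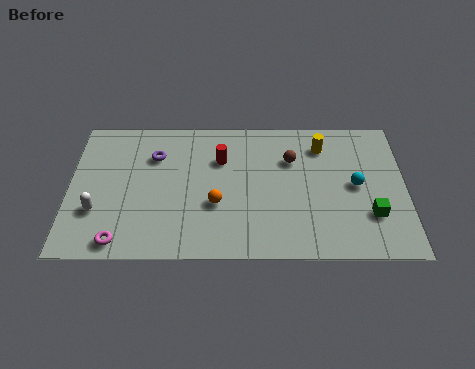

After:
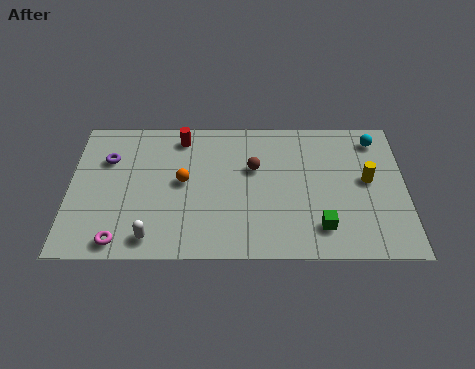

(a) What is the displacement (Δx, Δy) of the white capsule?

(2.3, -1.5)

The white capsule started near (1.2, 2.6) and ended near (3.5, 1.1).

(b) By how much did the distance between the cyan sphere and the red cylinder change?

+2.4

They were about 5.9 units apart before and 8.3 after — 2.4 units further apart.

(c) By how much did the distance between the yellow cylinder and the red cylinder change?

+3.9

Before: roughly 4.4 units apart; after: 8.3. That's 3.9 units further apart.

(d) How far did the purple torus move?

2.0

From (3.6, 5.8) to (1.6, 5.6), the purple torus covered √(2.0² + 0.2²) ≈ 2.0 units.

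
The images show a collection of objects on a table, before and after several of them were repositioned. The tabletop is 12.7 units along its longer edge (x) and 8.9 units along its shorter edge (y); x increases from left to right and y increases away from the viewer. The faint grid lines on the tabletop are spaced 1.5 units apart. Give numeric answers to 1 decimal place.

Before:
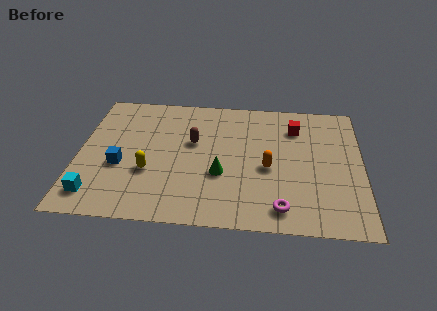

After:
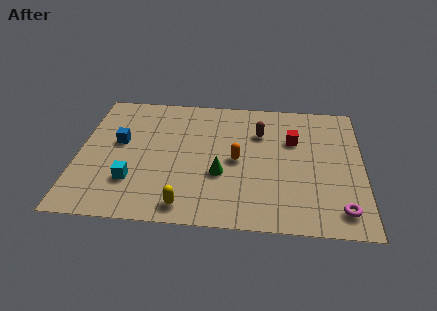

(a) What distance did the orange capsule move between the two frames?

1.5

The orange capsule moved from about (8.5, 3.9) to (7.1, 4.3), a distance of √(1.4² + 0.4²) ≈ 1.5.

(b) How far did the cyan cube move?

1.9

The cyan cube was near (0.9, 1.5) before and (2.5, 2.5) after, so it travelled √(1.6² + 1.0²) ≈ 1.9 units.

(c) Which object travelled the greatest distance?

the brown capsule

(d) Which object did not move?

the green cone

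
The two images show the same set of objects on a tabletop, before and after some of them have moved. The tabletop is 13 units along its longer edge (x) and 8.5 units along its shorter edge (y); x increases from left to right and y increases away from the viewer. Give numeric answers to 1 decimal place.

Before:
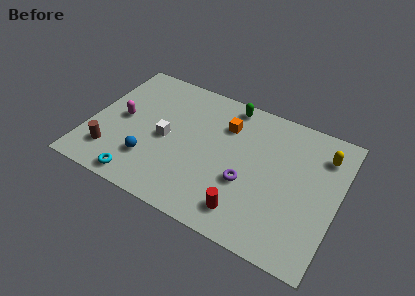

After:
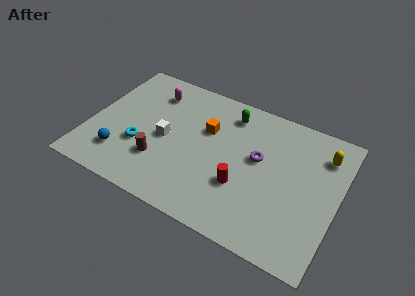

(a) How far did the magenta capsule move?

2.7

From (1.6, 4.3) to (2.9, 6.7), the magenta capsule covered √(1.3² + 2.4²) ≈ 2.7 units.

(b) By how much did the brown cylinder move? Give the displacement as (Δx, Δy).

(2.5, 0.6)

The brown cylinder started near (1.4, 1.9) and ended near (3.9, 2.5).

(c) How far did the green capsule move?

0.6

The green capsule was near (6.9, 7.6) before and (7.0, 7.0) after, so it travelled √(0.1² + 0.6²) ≈ 0.6 units.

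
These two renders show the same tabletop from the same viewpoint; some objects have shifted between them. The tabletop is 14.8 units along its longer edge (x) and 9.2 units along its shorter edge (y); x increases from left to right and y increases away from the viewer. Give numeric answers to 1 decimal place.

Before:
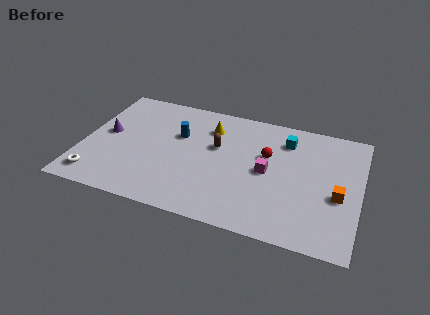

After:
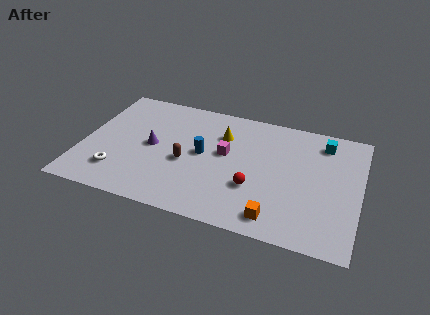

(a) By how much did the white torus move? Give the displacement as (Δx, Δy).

(1.1, 0.7)

From the two frames, the white torus sits at roughly (1.0, 1.4) before and (2.1, 2.1) after.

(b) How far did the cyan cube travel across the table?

2.0

The cyan cube was near (10.7, 7.2) before and (12.7, 7.6) after, so it travelled √(2.0² + 0.4²) ≈ 2.0 units.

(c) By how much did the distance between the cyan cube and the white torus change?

+0.6

Before: roughly 11.3 units apart; after: 11.9. That's 0.6 units further apart.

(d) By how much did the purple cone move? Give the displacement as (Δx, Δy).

(2.5, -0.3)

From the two frames, the purple cone sits at roughly (1.2, 4.9) before and (3.7, 4.6) after.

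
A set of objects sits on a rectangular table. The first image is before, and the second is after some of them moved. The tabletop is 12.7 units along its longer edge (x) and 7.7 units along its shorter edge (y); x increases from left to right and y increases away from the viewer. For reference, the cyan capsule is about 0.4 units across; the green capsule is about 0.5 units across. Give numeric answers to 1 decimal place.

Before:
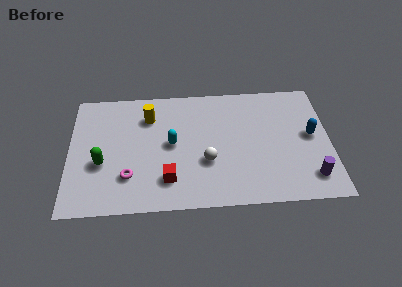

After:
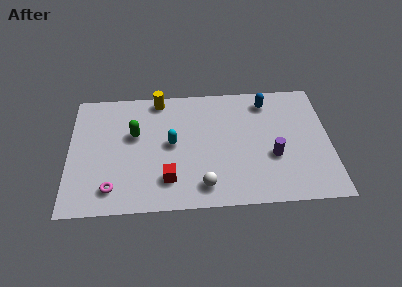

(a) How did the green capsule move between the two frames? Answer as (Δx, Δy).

(1.6, 1.7)

The green capsule was at about (1.6, 3.0) and moved to about (3.2, 4.7).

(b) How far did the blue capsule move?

3.1

The blue capsule moved from about (11.8, 4.1) to (9.7, 6.4), a distance of √(2.1² + 2.3²) ≈ 3.1.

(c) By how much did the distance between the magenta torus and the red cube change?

+0.8

The distance was about 1.9 in the first image and 2.7 in the second, so they moved 0.8 units further apart.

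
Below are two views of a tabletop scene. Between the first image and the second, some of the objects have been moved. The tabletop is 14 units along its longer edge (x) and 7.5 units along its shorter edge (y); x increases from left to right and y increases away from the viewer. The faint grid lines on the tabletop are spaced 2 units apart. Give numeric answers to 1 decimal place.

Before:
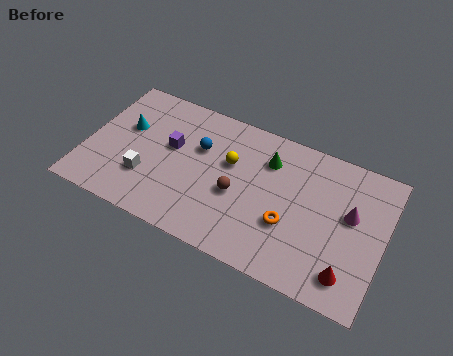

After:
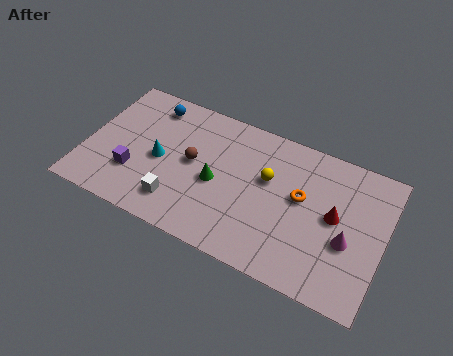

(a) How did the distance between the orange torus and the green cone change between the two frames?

+0.8

The distance was about 3.2 in the first image and 4.0 in the second, so they moved 0.8 units further apart.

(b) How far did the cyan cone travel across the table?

2.1

The cyan cone was near (1.7, 4.6) before and (3.5, 3.5) after, so it travelled √(1.8² + 1.1²) ≈ 2.1 units.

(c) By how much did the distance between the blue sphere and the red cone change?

+1.1

They were about 8.2 units apart before and 9.3 after — 1.1 units further apart.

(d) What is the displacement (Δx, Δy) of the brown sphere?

(-2.2, 0.8)

The brown sphere started near (7.2, 3.2) and ended near (5.0, 4.0).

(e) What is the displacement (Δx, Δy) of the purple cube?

(-1.5, -2.1)

The purple cube was at about (3.9, 4.4) and moved to about (2.4, 2.3).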